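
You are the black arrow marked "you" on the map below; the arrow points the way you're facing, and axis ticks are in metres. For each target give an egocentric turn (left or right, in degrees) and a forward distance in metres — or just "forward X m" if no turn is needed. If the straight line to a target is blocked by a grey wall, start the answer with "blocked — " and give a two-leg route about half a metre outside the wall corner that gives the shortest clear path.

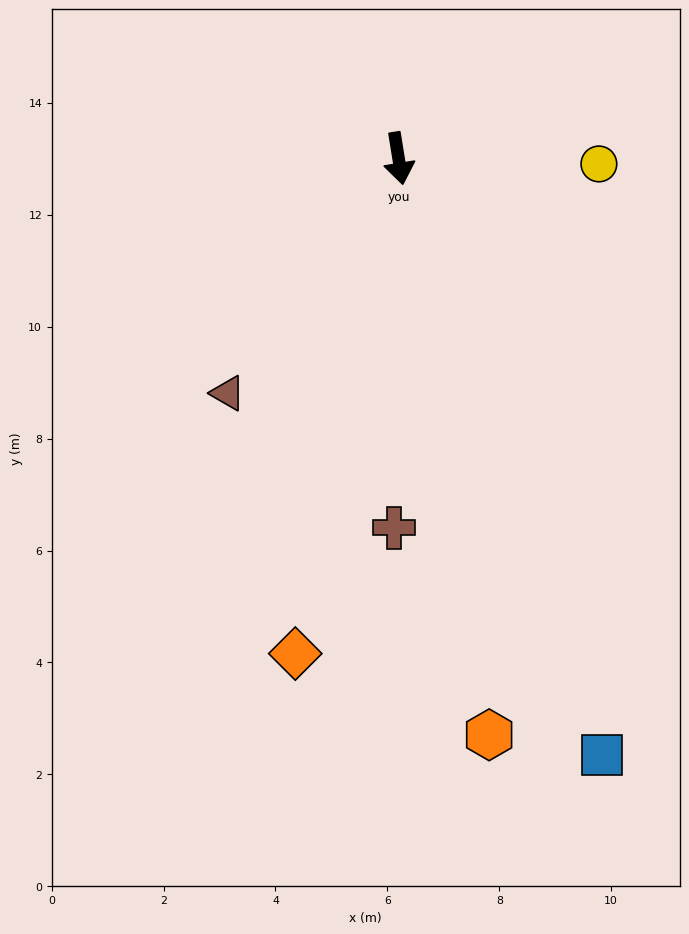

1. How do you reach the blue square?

turn left 10°, forward 11.3 m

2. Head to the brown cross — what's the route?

turn right 10°, forward 6.6 m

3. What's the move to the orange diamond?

turn right 21°, forward 9.0 m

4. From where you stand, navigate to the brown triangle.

turn right 45°, forward 5.2 m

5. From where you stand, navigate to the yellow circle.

turn left 79°, forward 3.6 m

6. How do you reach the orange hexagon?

forward 10.4 m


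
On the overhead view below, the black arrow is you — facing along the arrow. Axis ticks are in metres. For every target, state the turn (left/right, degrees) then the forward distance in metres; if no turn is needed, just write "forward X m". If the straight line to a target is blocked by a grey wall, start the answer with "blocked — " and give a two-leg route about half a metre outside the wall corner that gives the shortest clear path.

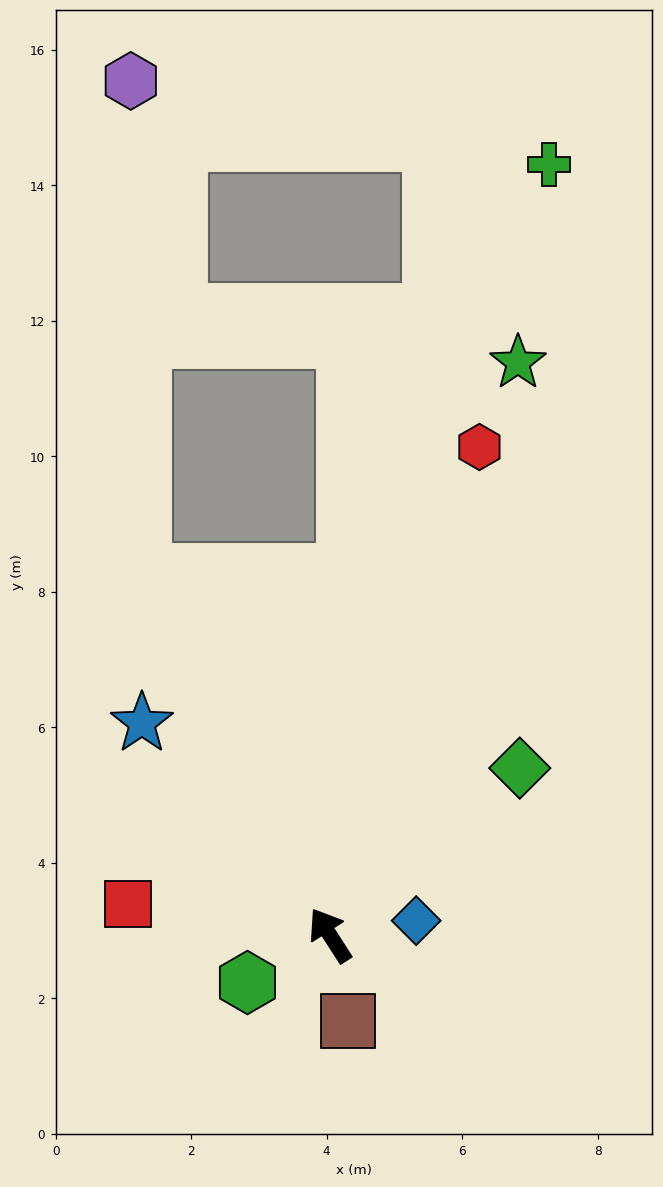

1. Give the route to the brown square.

turn left 159°, forward 1.3 m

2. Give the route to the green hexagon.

turn left 87°, forward 1.4 m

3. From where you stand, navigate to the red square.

turn left 49°, forward 3.0 m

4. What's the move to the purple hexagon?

blocked — turn right 5°, forward 6.0 m, then turn right 26°, forward 7.3 m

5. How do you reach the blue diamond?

turn right 113°, forward 1.3 m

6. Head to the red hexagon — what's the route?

turn right 50°, forward 7.5 m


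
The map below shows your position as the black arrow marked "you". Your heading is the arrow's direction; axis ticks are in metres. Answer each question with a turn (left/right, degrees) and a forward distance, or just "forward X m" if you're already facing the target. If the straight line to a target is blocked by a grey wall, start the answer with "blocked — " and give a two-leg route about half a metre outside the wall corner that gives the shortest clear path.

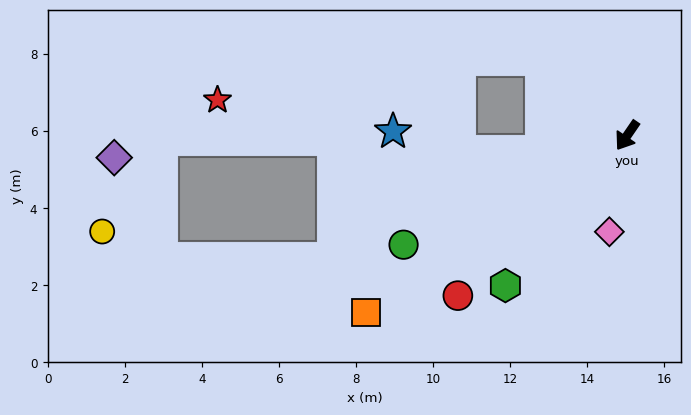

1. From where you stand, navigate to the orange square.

turn right 21°, forward 8.2 m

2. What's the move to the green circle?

turn right 30°, forward 6.5 m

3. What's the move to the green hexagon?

turn right 5°, forward 5.0 m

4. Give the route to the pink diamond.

turn left 24°, forward 2.5 m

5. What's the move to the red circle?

turn right 12°, forward 6.1 m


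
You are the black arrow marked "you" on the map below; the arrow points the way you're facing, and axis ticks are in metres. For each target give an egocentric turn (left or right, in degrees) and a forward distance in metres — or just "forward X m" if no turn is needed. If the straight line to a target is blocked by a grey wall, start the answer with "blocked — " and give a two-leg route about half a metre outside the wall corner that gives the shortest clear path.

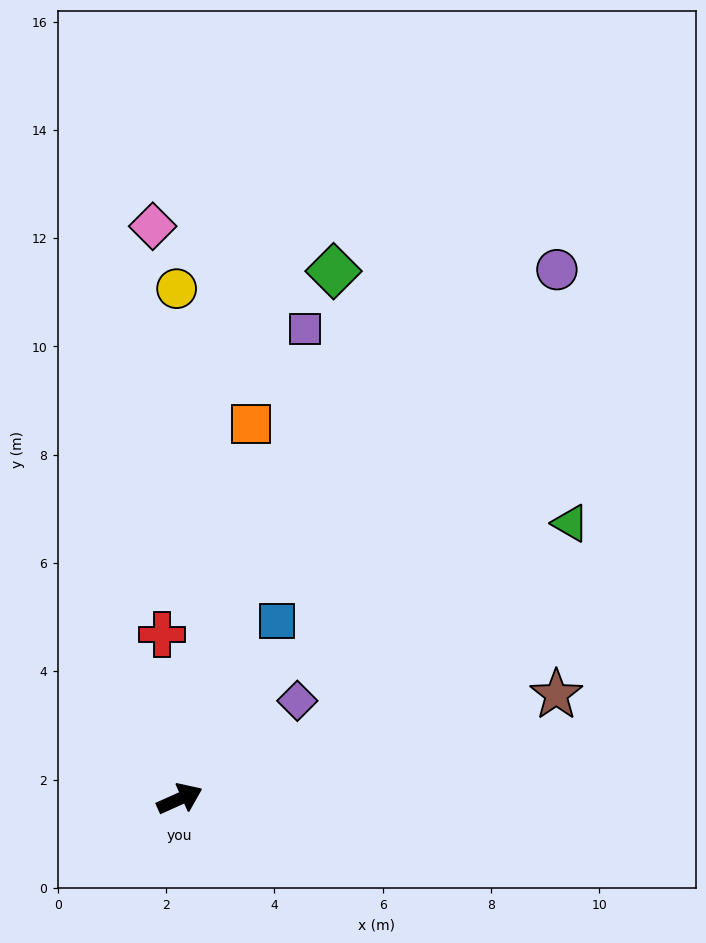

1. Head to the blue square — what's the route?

turn left 37°, forward 3.7 m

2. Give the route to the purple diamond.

turn left 16°, forward 2.8 m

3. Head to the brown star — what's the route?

turn right 9°, forward 7.2 m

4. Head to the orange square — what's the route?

turn left 55°, forward 7.1 m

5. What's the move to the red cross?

turn left 72°, forward 3.1 m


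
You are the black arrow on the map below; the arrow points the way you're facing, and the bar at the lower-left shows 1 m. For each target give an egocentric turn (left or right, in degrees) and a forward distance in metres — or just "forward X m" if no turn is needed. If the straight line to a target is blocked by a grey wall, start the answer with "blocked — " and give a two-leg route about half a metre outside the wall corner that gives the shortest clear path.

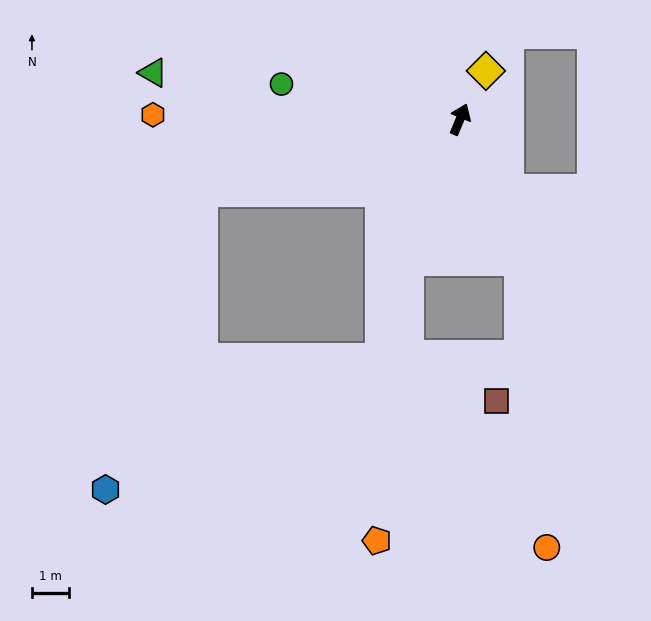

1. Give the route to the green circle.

turn left 101°, forward 4.9 m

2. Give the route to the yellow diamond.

turn right 6°, forward 1.5 m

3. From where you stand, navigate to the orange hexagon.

turn left 112°, forward 8.2 m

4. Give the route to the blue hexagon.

blocked — turn left 128°, forward 7.2 m, then turn left 57°, forward 8.4 m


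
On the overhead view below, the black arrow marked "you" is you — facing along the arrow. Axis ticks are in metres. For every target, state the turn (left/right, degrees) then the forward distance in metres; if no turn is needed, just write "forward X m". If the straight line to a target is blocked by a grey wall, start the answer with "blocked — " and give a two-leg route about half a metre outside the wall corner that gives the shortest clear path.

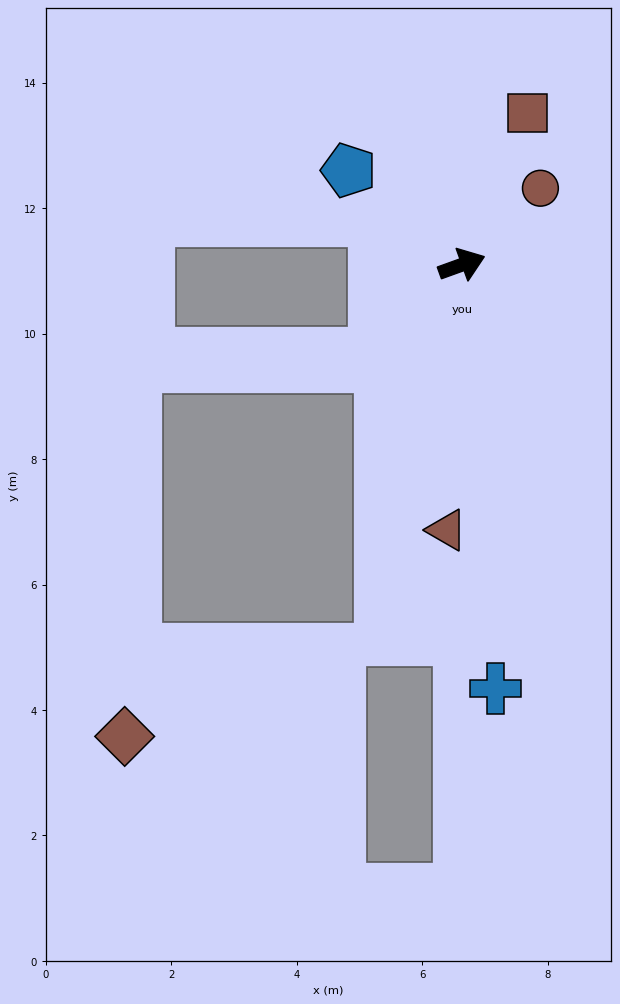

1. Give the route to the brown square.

turn left 47°, forward 2.6 m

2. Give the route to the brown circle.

turn left 24°, forward 1.7 m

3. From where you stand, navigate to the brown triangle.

turn right 113°, forward 4.2 m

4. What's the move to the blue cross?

turn right 105°, forward 6.8 m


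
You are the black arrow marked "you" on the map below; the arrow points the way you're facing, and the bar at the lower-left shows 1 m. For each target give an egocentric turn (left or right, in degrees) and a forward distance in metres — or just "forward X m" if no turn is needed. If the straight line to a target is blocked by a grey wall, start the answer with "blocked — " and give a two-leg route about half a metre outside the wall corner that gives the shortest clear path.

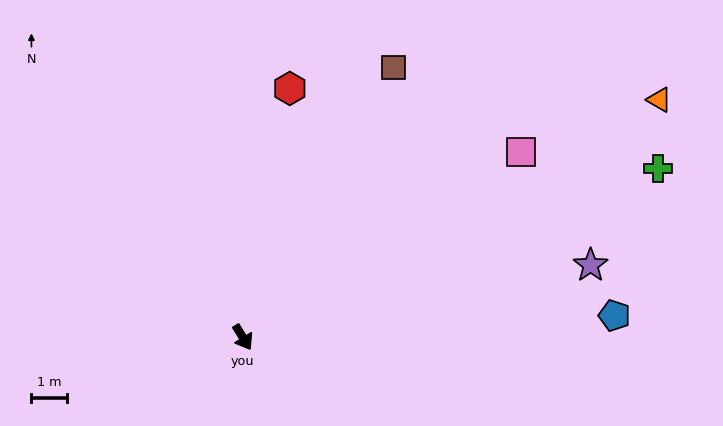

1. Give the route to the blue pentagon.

turn left 62°, forward 10.5 m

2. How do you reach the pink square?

turn left 92°, forward 9.4 m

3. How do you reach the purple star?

turn left 70°, forward 10.0 m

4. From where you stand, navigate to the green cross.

turn left 81°, forward 12.6 m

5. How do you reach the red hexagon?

turn left 138°, forward 7.1 m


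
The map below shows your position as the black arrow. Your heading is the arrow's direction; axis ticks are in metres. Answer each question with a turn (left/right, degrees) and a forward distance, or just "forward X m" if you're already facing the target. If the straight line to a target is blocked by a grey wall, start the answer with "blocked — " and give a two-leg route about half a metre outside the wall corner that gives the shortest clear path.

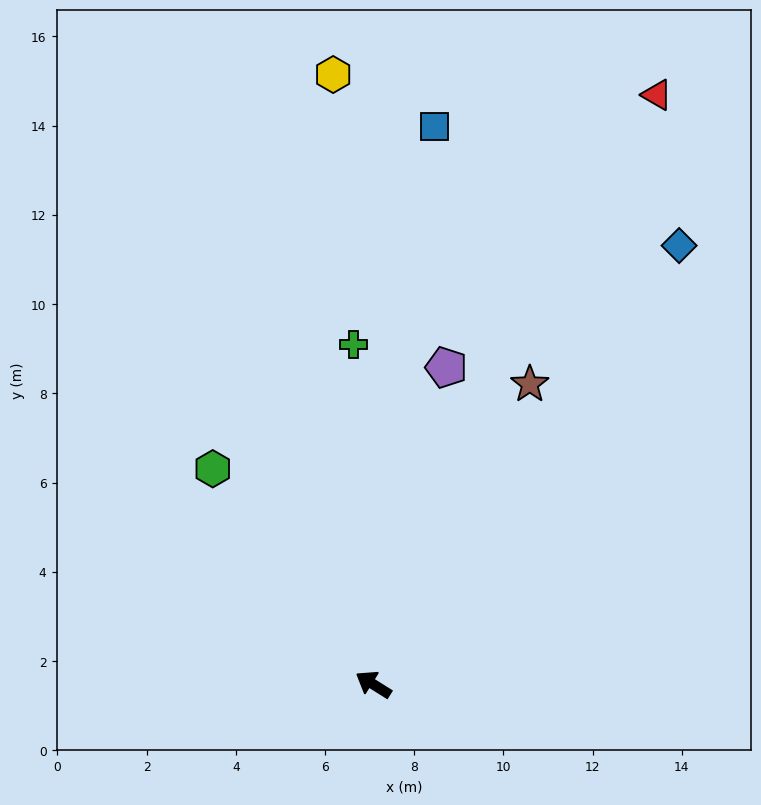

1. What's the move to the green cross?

turn right 55°, forward 7.6 m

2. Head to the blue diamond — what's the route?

turn right 93°, forward 12.0 m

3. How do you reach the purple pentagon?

turn right 71°, forward 7.3 m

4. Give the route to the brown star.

turn right 85°, forward 7.6 m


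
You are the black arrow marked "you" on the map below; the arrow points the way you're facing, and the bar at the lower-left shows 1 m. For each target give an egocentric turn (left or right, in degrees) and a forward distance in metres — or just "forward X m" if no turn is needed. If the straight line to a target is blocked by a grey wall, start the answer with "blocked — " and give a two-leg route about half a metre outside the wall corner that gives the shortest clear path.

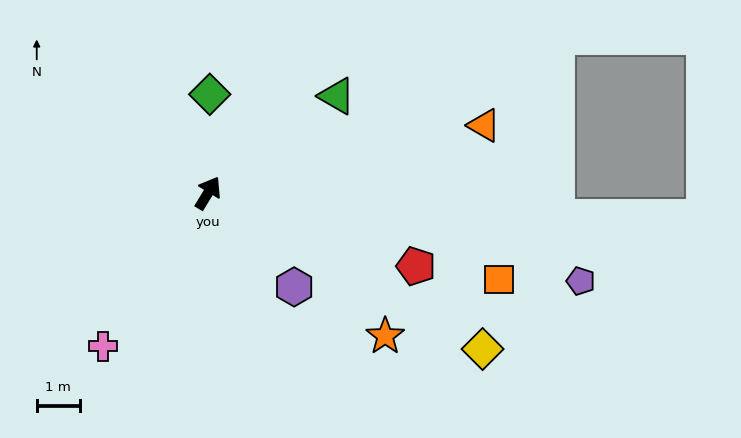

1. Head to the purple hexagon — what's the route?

turn right 106°, forward 2.9 m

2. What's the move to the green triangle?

turn right 22°, forward 3.7 m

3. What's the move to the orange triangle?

turn right 45°, forward 6.6 m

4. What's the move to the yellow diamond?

turn right 88°, forward 7.3 m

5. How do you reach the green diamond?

turn left 30°, forward 2.3 m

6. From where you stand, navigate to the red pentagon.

turn right 78°, forward 5.1 m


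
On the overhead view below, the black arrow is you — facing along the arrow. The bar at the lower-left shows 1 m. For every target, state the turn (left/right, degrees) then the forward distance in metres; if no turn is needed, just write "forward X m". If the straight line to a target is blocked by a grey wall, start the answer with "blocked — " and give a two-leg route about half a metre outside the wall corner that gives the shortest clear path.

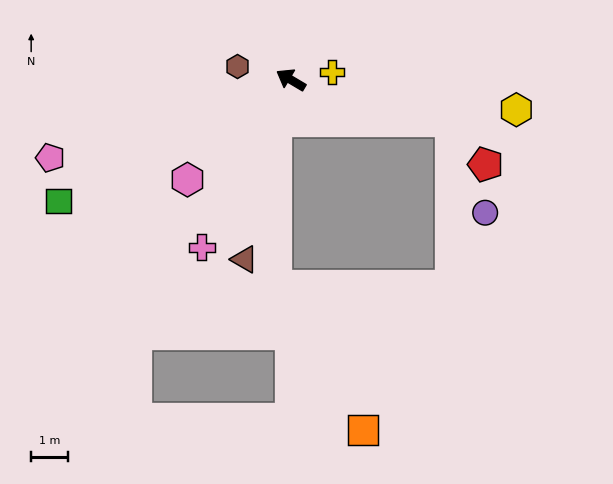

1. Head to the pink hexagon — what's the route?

turn left 75°, forward 3.9 m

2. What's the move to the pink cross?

turn left 93°, forward 5.1 m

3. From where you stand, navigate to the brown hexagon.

turn left 17°, forward 1.5 m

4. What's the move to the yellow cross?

turn right 139°, forward 1.1 m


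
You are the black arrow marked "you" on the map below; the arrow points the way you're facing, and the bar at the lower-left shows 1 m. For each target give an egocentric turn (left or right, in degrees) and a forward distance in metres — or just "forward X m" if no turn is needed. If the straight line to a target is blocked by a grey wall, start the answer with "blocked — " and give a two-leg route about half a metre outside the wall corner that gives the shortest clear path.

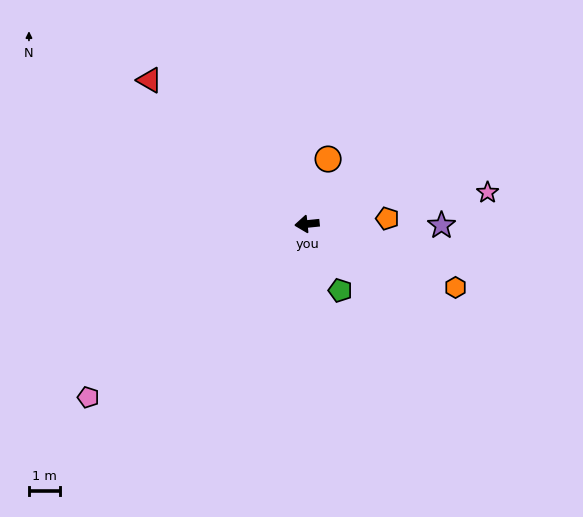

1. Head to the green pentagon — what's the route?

turn left 111°, forward 2.4 m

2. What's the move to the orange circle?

turn right 114°, forward 2.2 m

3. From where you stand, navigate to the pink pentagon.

turn left 33°, forward 9.0 m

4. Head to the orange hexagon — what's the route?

turn left 151°, forward 5.2 m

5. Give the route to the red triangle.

turn right 48°, forward 6.9 m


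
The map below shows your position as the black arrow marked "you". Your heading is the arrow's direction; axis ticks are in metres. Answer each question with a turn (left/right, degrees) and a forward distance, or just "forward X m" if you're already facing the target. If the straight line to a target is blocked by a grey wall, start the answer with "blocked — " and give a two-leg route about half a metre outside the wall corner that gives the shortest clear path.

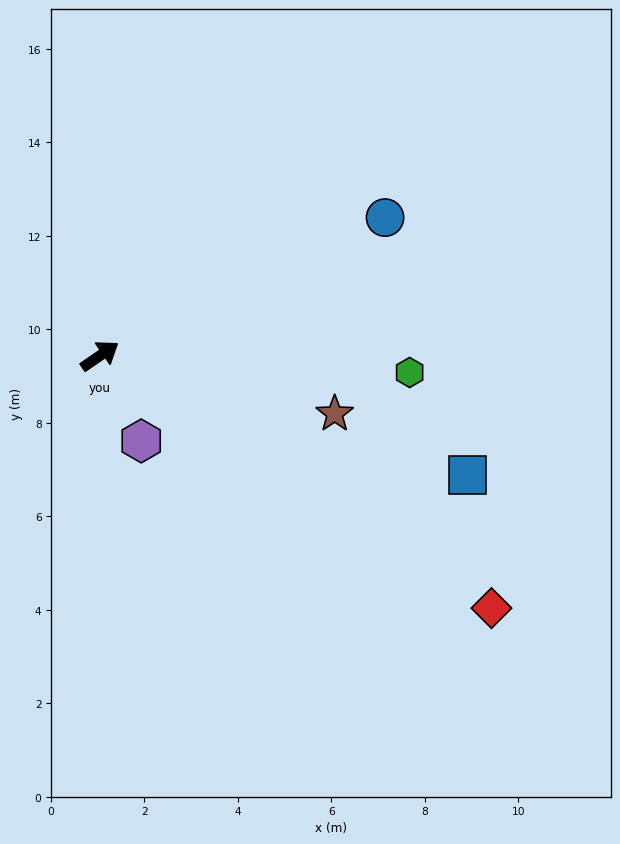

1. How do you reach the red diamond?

turn right 67°, forward 10.0 m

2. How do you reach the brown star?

turn right 48°, forward 5.2 m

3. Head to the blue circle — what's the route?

turn right 9°, forward 6.8 m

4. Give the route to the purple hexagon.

turn right 99°, forward 2.0 m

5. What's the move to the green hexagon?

turn right 38°, forward 6.6 m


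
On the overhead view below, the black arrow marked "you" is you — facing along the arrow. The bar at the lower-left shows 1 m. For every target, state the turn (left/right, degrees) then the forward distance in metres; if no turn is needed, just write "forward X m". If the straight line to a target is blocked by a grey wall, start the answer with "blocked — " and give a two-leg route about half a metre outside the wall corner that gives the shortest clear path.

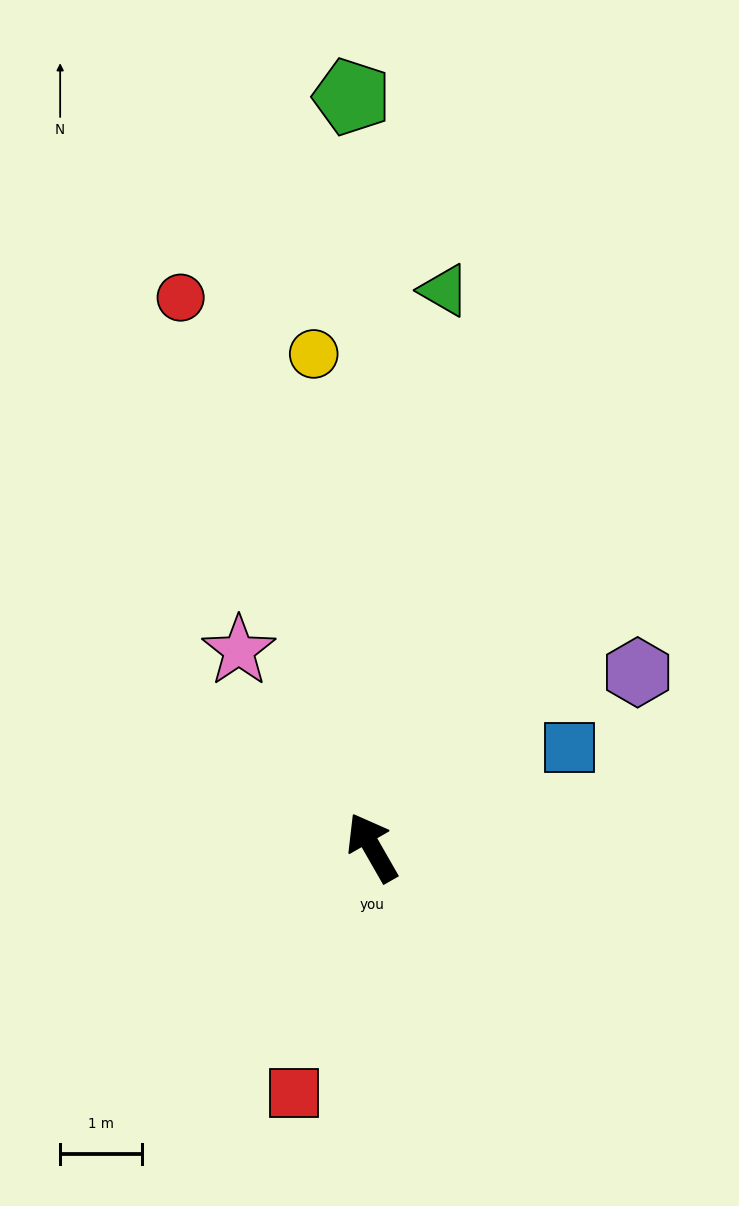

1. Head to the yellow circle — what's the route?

turn right 23°, forward 6.0 m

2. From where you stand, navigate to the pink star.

turn left 4°, forward 2.9 m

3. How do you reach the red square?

turn left 133°, forward 3.1 m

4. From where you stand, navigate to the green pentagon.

turn right 28°, forward 9.1 m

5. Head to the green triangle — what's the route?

turn right 37°, forward 6.8 m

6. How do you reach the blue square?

turn right 93°, forward 2.7 m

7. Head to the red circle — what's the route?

turn right 11°, forward 7.1 m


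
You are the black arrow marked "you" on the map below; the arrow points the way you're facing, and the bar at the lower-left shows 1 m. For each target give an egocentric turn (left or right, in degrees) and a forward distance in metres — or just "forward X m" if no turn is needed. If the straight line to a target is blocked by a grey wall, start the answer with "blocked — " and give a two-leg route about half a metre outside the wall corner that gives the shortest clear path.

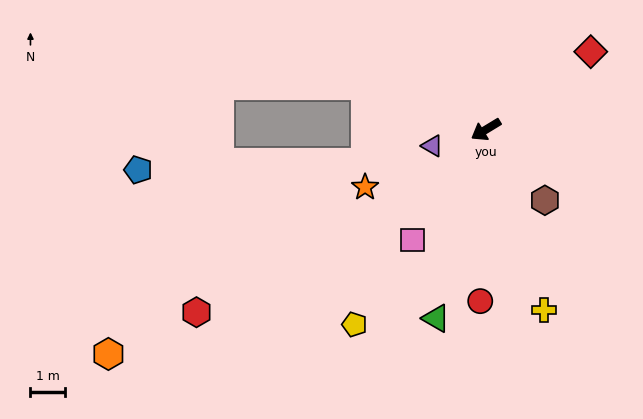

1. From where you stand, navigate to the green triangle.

turn left 44°, forward 5.7 m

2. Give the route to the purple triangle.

turn right 14°, forward 1.6 m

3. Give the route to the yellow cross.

turn left 77°, forward 5.5 m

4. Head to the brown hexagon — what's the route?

turn left 99°, forward 2.7 m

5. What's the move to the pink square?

turn left 25°, forward 3.9 m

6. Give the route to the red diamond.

turn right 175°, forward 3.8 m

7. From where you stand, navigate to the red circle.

turn left 57°, forward 5.0 m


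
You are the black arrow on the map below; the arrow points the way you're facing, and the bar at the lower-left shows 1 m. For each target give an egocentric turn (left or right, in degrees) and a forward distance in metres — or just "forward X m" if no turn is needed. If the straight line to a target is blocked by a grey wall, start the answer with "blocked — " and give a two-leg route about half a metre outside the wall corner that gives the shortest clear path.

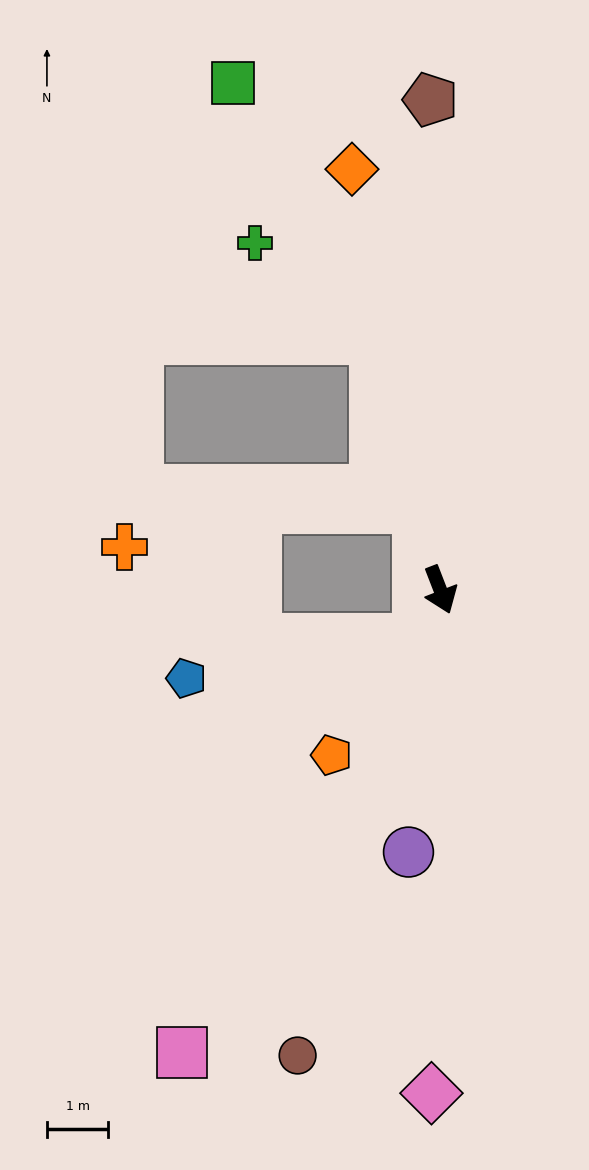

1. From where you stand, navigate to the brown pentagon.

turn left 160°, forward 8.0 m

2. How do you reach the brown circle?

turn right 38°, forward 7.9 m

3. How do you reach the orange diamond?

turn left 171°, forward 7.0 m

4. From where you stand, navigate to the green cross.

blocked — turn left 173°, forward 4.2 m, then turn left 38°, forward 2.5 m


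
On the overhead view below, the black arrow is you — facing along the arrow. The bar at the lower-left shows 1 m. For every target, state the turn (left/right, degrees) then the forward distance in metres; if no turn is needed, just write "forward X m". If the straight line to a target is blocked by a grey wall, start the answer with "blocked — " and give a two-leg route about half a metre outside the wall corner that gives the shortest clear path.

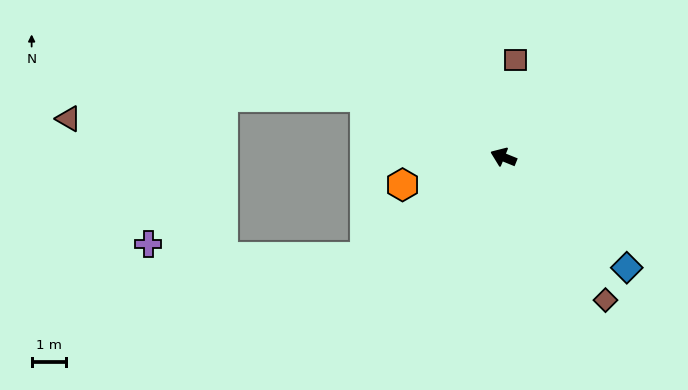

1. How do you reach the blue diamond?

turn left 160°, forward 4.8 m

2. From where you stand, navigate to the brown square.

turn right 75°, forward 2.8 m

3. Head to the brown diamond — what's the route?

turn left 148°, forward 5.1 m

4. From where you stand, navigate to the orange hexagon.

turn left 37°, forward 3.0 m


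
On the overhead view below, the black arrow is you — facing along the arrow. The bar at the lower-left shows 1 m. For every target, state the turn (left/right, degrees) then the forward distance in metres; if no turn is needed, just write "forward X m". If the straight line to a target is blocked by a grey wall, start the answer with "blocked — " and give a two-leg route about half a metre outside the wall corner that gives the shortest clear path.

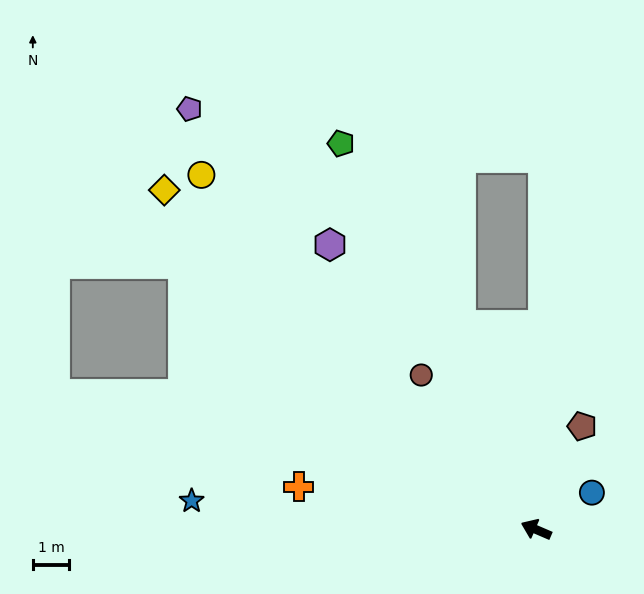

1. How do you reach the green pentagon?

turn right 40°, forward 11.9 m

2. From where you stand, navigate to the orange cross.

turn left 13°, forward 6.7 m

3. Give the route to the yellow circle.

turn right 23°, forward 13.5 m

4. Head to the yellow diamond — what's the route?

turn right 19°, forward 13.9 m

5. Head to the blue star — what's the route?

turn left 19°, forward 9.5 m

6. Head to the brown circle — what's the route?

turn right 30°, forward 5.3 m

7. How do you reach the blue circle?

turn right 123°, forward 1.8 m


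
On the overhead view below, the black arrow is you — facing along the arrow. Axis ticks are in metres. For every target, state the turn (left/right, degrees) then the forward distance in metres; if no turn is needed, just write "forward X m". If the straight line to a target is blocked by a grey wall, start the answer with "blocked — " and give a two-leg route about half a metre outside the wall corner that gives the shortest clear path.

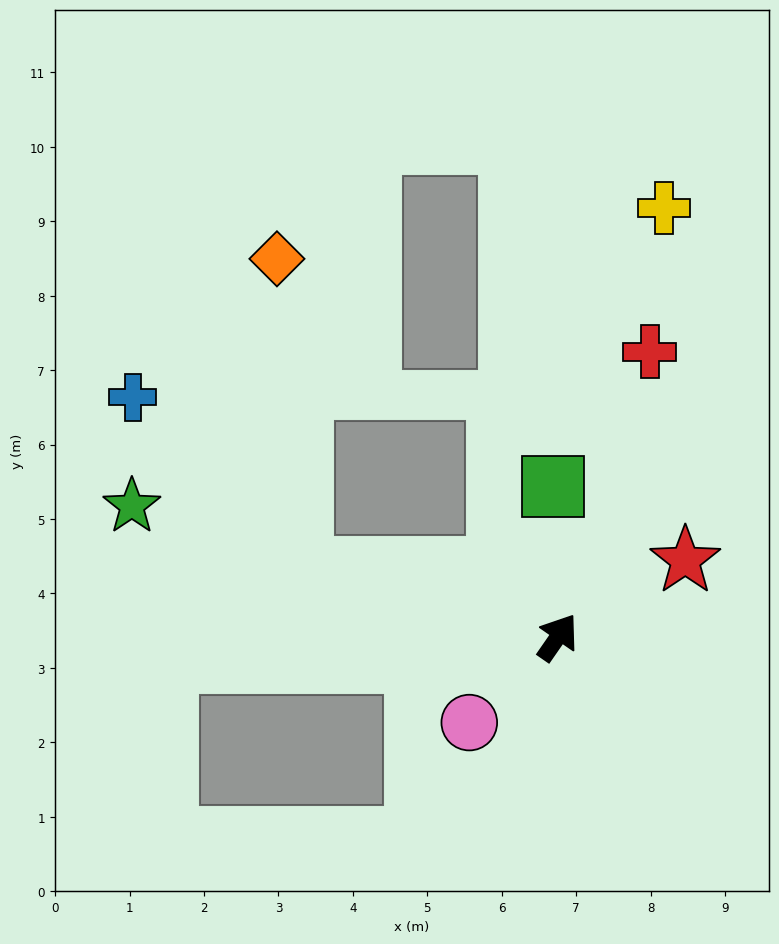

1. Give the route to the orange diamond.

blocked — turn left 110°, forward 3.6 m, then turn right 71°, forward 4.2 m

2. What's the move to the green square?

turn left 37°, forward 2.0 m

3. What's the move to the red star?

turn right 24°, forward 2.0 m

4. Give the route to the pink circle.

turn left 169°, forward 1.7 m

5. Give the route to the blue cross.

blocked — turn left 110°, forward 3.6 m, then turn right 31°, forward 3.2 m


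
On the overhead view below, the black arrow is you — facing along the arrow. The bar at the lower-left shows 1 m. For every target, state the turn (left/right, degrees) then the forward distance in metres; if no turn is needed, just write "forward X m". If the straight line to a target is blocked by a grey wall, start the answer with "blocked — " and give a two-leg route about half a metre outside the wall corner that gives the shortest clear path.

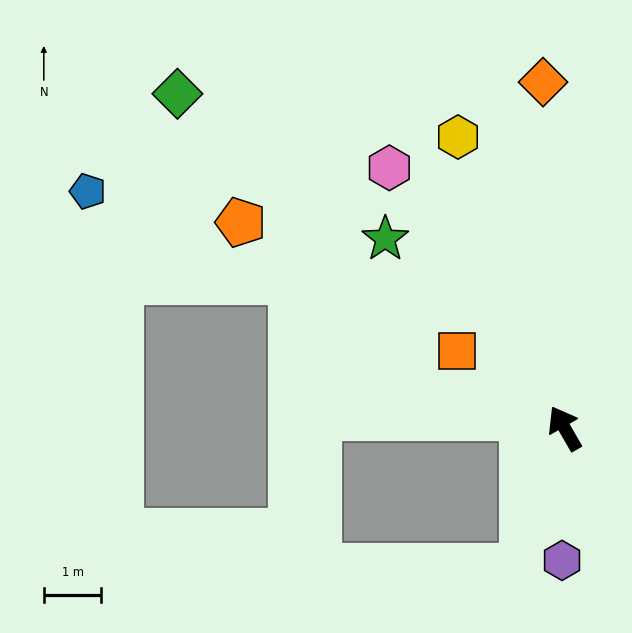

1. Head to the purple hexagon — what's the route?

turn left 149°, forward 2.3 m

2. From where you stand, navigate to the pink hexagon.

turn left 4°, forward 5.4 m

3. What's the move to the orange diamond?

turn right 26°, forward 6.0 m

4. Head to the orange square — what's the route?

turn left 24°, forward 2.3 m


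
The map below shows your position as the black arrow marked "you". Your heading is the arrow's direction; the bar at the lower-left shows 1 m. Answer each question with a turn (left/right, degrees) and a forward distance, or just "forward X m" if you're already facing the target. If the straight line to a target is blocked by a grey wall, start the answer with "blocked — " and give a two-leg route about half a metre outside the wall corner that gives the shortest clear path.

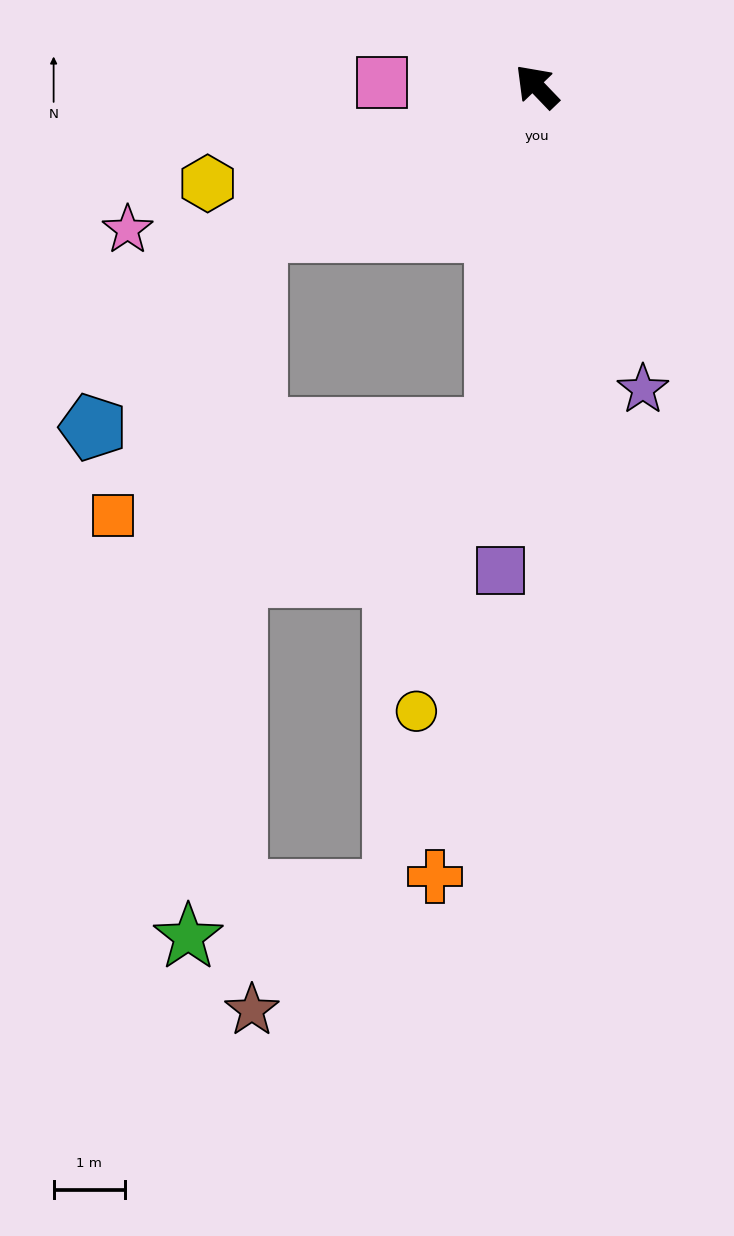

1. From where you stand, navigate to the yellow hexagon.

turn left 63°, forward 4.8 m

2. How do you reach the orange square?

blocked — turn left 74°, forward 4.4 m, then turn left 35°, forward 4.4 m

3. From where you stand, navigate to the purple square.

turn left 132°, forward 6.8 m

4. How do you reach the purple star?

turn left 156°, forward 4.5 m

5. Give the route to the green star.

blocked — turn left 74°, forward 4.4 m, then turn left 57°, forward 9.9 m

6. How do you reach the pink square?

turn left 45°, forward 2.2 m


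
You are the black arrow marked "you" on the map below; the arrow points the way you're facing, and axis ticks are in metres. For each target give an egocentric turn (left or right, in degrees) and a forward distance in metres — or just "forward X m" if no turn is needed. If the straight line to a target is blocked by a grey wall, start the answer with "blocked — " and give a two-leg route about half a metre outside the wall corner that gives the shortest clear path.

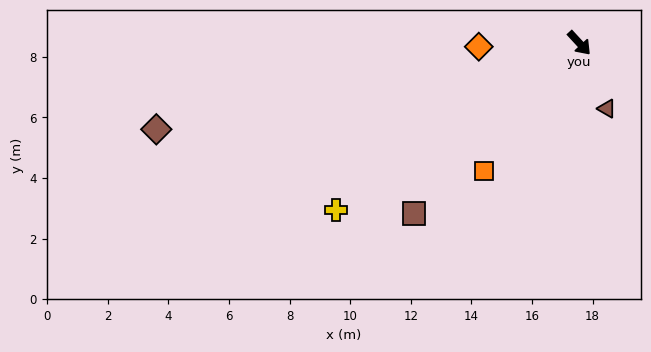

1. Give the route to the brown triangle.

turn right 20°, forward 2.3 m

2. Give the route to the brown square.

turn right 87°, forward 7.8 m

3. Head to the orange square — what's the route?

turn right 79°, forward 5.3 m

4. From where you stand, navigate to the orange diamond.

turn right 131°, forward 3.3 m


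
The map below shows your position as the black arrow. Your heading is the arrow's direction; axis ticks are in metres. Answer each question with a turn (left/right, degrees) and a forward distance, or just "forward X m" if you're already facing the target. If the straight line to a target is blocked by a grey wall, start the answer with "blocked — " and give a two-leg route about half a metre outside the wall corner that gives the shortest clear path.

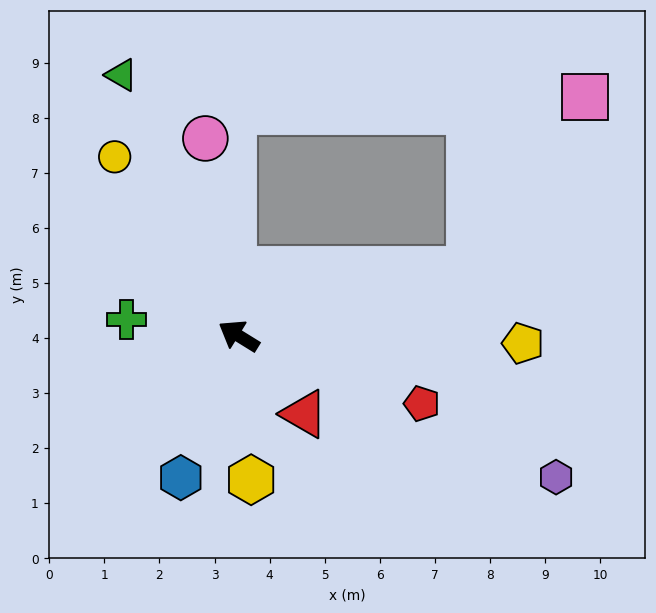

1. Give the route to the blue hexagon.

turn left 100°, forward 2.8 m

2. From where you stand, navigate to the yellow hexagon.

turn left 127°, forward 2.6 m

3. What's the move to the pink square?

blocked — turn right 132°, forward 4.4 m, then turn left 40°, forward 3.8 m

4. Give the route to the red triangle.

turn left 162°, forward 1.8 m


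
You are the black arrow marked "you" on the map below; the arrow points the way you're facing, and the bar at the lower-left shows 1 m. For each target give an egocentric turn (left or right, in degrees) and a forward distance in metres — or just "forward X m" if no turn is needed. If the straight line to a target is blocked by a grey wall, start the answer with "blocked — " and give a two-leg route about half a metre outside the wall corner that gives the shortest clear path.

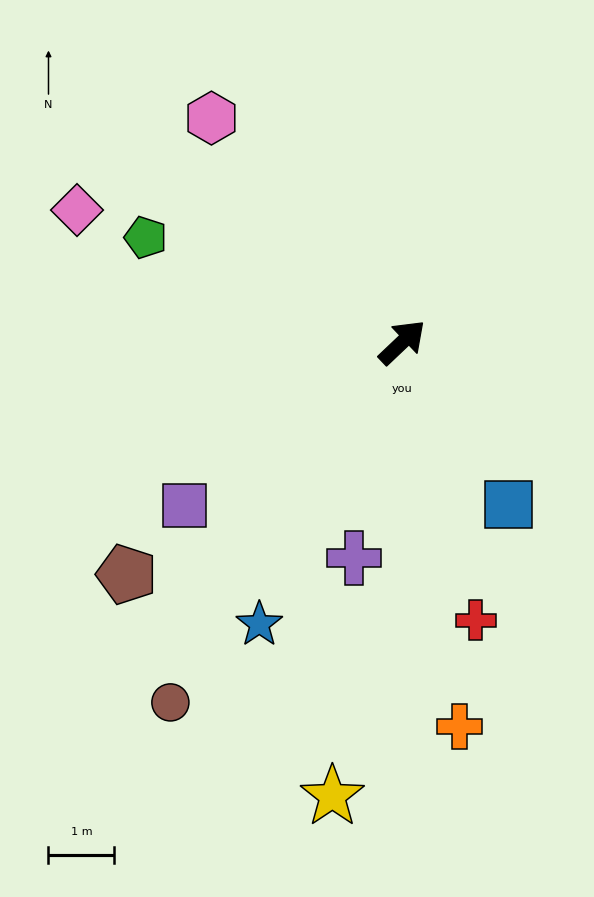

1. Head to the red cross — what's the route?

turn right 119°, forward 4.4 m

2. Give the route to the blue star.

turn right 160°, forward 4.8 m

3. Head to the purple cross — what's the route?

turn right 146°, forward 3.4 m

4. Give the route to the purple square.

turn left 173°, forward 4.1 m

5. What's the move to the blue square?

turn right 100°, forward 2.9 m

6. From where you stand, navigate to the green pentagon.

turn left 114°, forward 4.2 m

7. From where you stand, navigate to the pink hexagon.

turn left 87°, forward 4.5 m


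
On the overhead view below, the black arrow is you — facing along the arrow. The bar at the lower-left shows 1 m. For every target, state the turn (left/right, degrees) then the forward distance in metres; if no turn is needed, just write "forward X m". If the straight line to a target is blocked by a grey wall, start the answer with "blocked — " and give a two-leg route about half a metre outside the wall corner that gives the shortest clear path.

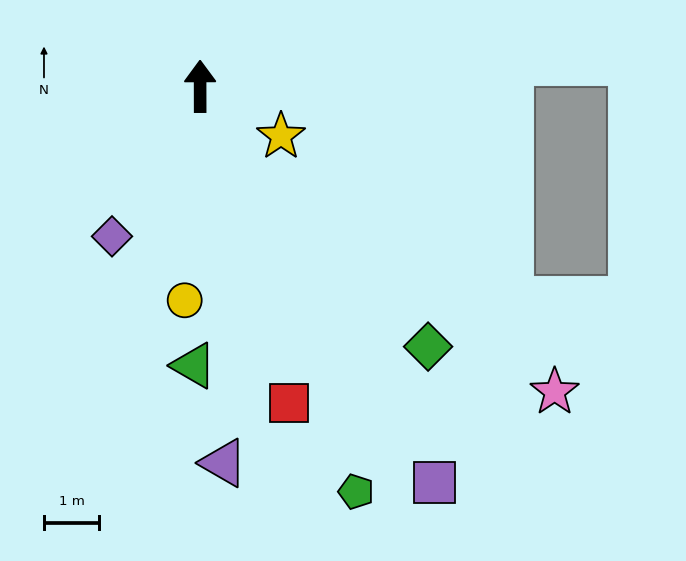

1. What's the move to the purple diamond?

turn left 149°, forward 3.1 m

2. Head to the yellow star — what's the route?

turn right 122°, forward 1.7 m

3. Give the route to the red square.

turn right 164°, forward 5.9 m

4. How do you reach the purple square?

turn right 149°, forward 8.3 m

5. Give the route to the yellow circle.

turn left 176°, forward 3.9 m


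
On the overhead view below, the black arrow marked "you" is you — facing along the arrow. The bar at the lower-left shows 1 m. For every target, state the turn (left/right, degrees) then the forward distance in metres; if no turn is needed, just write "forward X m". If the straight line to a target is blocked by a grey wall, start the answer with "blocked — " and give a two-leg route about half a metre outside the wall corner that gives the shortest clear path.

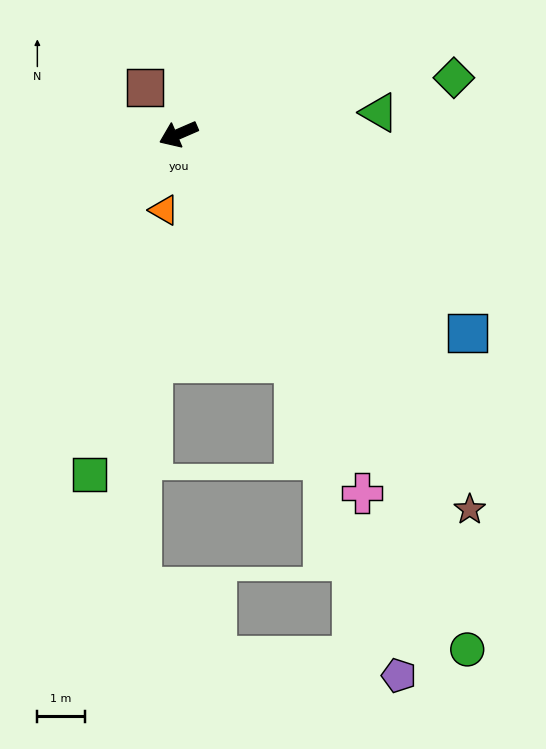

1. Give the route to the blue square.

turn left 122°, forward 7.4 m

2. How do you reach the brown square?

turn right 77°, forward 1.2 m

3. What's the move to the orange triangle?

turn left 56°, forward 1.6 m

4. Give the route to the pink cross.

turn left 94°, forward 8.5 m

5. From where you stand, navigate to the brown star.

turn left 104°, forward 10.0 m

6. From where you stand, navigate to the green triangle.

turn left 163°, forward 4.3 m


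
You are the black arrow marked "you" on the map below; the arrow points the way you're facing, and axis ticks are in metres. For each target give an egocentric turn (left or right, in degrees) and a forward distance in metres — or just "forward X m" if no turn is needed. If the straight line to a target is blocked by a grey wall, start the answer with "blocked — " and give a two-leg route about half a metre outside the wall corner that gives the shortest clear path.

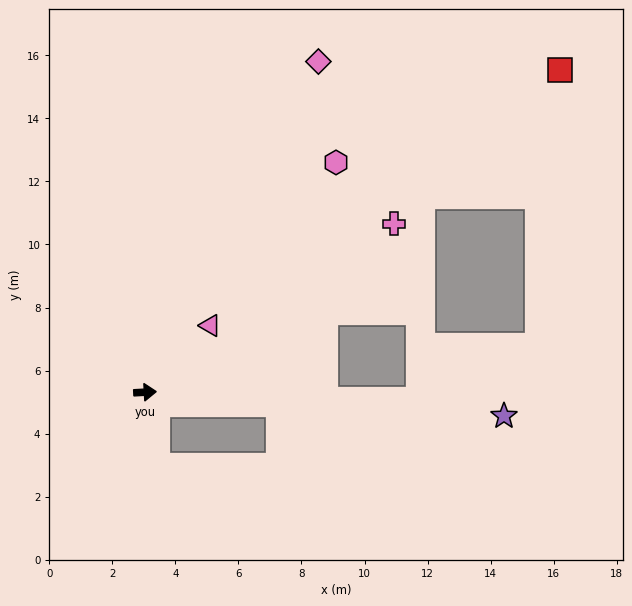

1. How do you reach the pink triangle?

turn left 43°, forward 3.0 m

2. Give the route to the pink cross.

turn left 31°, forward 9.5 m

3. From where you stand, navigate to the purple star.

turn right 7°, forward 11.4 m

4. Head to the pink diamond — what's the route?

turn left 59°, forward 11.8 m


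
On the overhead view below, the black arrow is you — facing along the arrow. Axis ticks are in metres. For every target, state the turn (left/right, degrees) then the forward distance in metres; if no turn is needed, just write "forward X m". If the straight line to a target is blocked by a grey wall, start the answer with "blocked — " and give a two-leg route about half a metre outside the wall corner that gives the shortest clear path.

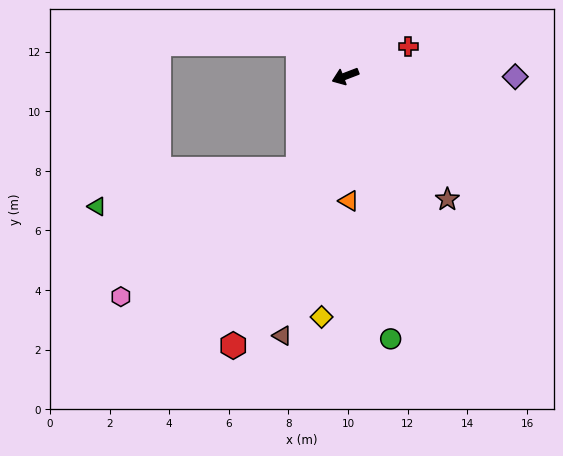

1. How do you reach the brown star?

turn left 109°, forward 5.4 m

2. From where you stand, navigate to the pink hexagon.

blocked — turn left 42°, forward 3.5 m, then turn right 27°, forward 7.3 m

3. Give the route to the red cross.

turn right 176°, forward 2.3 m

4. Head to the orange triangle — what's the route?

turn left 71°, forward 4.2 m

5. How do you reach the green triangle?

blocked — turn left 42°, forward 3.5 m, then turn right 52°, forward 6.9 m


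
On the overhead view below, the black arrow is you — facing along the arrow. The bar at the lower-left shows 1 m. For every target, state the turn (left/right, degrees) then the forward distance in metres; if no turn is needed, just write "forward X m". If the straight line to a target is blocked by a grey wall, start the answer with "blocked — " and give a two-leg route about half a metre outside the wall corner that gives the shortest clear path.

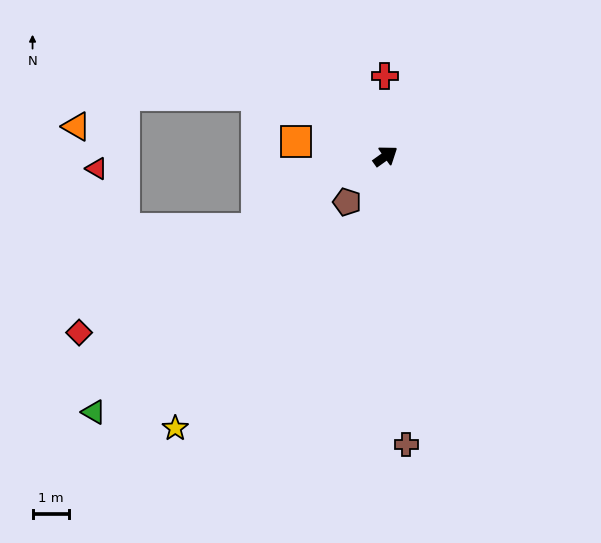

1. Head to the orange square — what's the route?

turn left 135°, forward 2.5 m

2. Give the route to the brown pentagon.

turn right 165°, forward 1.6 m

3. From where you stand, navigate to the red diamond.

turn left 174°, forward 9.7 m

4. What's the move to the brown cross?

turn right 121°, forward 7.9 m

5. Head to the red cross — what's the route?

turn left 55°, forward 2.2 m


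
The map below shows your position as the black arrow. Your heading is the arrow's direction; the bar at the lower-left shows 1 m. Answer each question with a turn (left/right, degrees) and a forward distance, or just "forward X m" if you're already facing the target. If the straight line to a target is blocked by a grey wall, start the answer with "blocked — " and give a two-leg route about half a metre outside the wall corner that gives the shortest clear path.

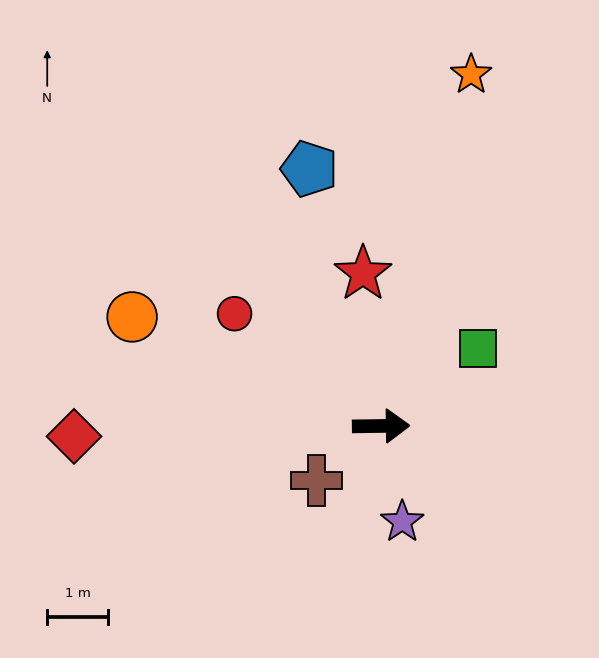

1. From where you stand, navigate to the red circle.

turn left 142°, forward 3.0 m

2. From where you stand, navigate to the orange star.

turn left 75°, forward 6.0 m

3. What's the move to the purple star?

turn right 78°, forward 1.6 m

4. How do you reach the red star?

turn left 96°, forward 2.5 m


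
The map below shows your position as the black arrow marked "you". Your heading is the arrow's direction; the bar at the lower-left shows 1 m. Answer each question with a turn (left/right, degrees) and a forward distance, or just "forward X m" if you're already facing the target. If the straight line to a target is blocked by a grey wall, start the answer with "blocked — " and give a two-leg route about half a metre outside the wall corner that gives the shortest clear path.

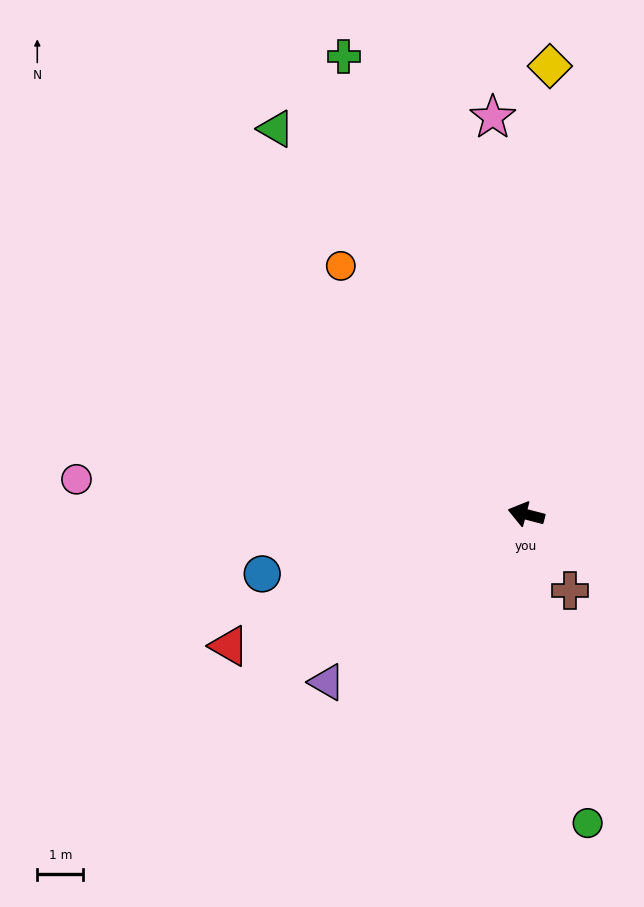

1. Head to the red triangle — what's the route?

turn left 38°, forward 7.1 m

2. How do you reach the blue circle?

turn left 27°, forward 5.9 m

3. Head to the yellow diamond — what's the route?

turn right 78°, forward 9.8 m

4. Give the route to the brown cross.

turn left 135°, forward 1.9 m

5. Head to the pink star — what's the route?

turn right 71°, forward 8.7 m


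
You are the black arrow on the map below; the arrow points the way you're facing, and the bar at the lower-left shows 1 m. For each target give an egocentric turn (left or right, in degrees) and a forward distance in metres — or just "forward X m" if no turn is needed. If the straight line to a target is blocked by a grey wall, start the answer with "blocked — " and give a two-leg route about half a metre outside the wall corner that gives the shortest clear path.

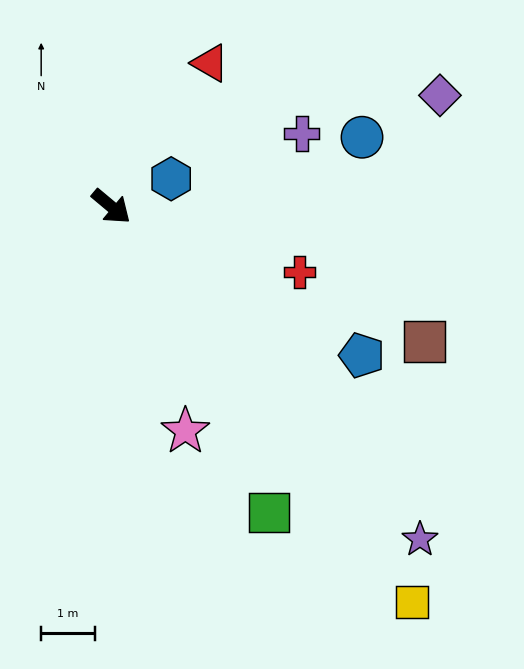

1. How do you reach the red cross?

turn left 21°, forward 3.7 m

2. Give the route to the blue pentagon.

turn left 9°, forward 5.4 m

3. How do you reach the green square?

turn right 23°, forward 6.4 m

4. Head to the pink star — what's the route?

turn right 32°, forward 4.4 m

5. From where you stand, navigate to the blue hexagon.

turn left 65°, forward 1.2 m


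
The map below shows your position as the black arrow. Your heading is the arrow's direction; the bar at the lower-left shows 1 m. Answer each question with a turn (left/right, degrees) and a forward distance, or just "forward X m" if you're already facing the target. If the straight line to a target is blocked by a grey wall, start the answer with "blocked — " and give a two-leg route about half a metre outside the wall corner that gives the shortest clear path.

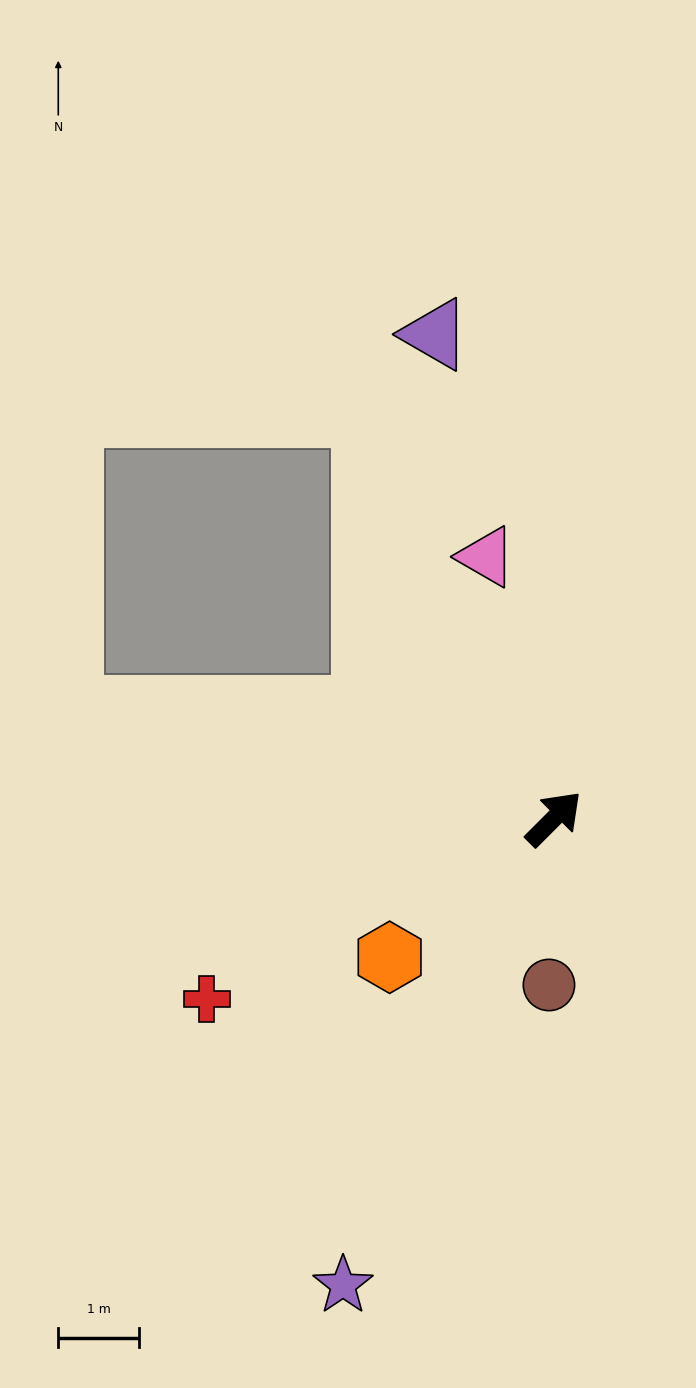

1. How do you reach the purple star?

turn right 159°, forward 6.4 m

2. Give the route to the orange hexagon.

turn left 175°, forward 2.7 m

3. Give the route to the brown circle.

turn right 137°, forward 2.1 m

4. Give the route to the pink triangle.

turn left 59°, forward 3.4 m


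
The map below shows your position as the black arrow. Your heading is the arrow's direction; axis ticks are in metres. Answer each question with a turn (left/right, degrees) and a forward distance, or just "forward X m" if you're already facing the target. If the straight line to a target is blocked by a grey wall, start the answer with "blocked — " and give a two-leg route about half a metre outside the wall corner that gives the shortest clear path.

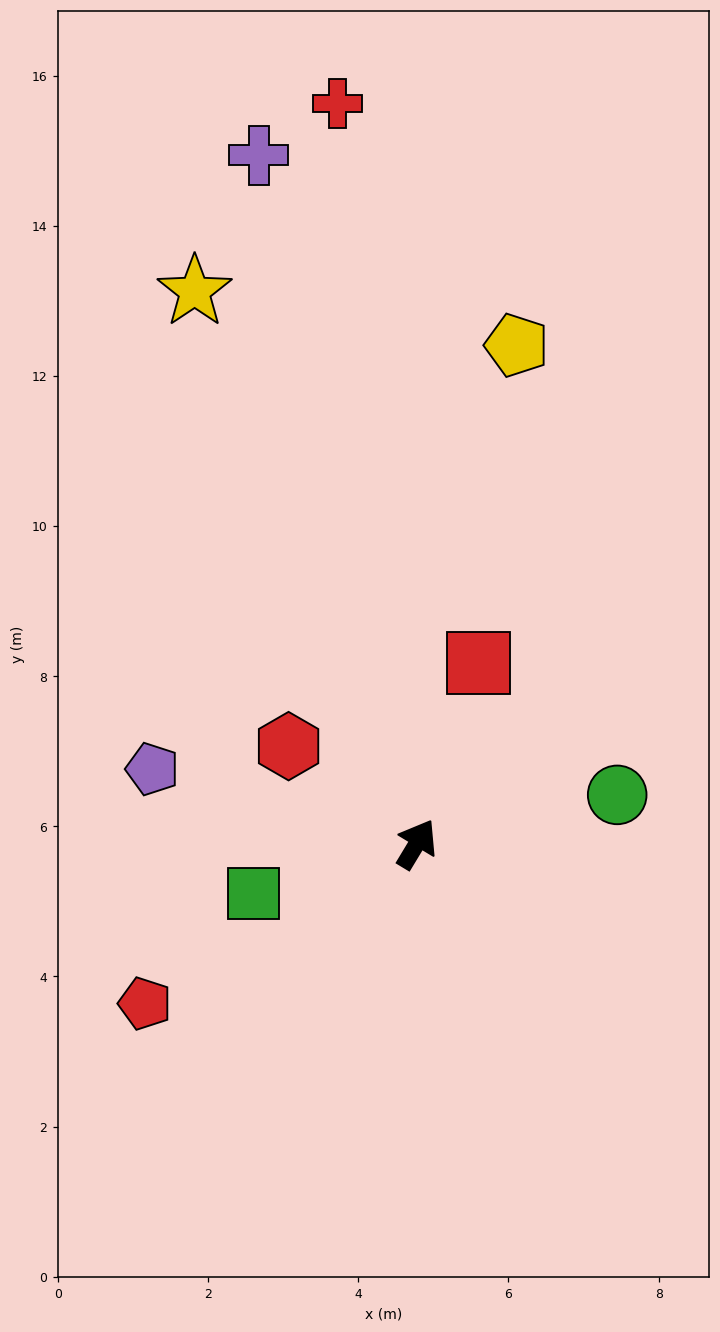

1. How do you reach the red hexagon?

turn left 84°, forward 2.1 m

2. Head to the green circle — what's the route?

turn right 45°, forward 2.7 m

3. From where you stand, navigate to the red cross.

turn left 37°, forward 9.9 m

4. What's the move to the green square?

turn left 138°, forward 2.3 m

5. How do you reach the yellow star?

turn left 53°, forward 7.9 m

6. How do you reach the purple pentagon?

turn left 105°, forward 3.7 m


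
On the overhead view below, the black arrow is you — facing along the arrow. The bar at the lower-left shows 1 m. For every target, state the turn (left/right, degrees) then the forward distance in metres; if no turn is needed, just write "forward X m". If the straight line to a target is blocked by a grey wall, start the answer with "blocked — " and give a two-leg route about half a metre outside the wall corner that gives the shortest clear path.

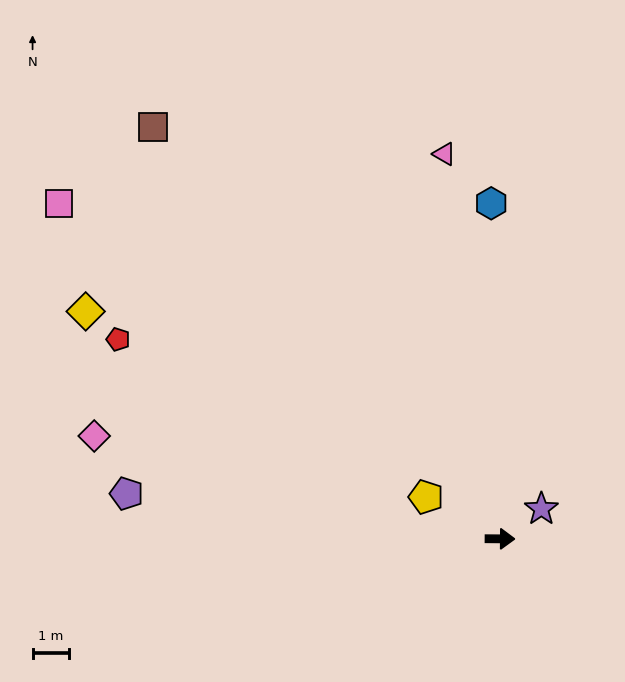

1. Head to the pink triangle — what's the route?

turn left 99°, forward 10.6 m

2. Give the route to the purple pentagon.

turn left 174°, forward 10.2 m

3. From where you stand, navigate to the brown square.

turn left 131°, forward 14.7 m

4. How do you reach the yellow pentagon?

turn left 151°, forward 2.3 m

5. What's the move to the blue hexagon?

turn left 92°, forward 9.1 m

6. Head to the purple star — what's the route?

turn left 36°, forward 1.4 m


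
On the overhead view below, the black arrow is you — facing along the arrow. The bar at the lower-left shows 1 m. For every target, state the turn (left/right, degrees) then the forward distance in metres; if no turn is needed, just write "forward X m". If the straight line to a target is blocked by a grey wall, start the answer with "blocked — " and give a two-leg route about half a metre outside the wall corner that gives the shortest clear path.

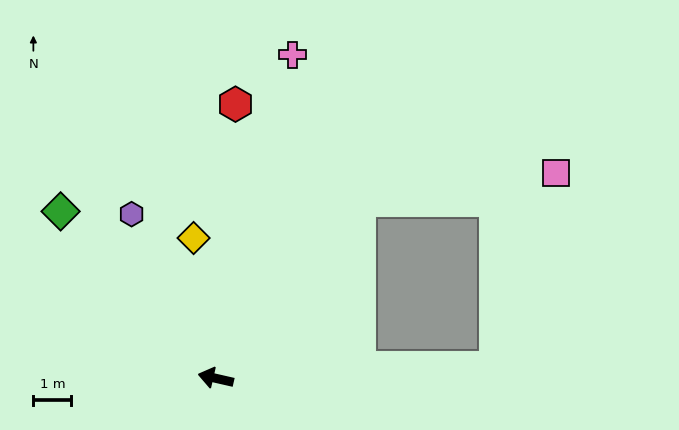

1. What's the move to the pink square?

blocked — turn right 116°, forward 6.0 m, then turn right 43°, forward 5.2 m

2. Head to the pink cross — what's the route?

turn right 90°, forward 8.8 m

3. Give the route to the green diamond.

turn right 34°, forward 6.0 m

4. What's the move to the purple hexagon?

turn right 50°, forward 4.9 m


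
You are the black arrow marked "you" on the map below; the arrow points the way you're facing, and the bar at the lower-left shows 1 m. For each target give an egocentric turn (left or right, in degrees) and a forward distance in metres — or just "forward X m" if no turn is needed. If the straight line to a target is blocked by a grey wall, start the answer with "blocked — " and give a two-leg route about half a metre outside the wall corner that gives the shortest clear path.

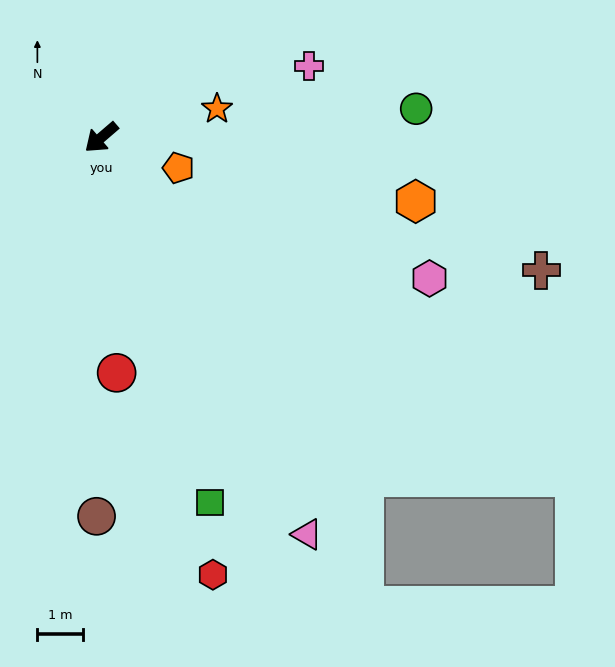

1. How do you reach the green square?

turn left 66°, forward 8.4 m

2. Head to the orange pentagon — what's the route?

turn left 118°, forward 1.8 m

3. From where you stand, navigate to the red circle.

turn left 53°, forward 5.2 m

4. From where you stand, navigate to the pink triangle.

turn left 77°, forward 9.9 m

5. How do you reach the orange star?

turn left 153°, forward 2.6 m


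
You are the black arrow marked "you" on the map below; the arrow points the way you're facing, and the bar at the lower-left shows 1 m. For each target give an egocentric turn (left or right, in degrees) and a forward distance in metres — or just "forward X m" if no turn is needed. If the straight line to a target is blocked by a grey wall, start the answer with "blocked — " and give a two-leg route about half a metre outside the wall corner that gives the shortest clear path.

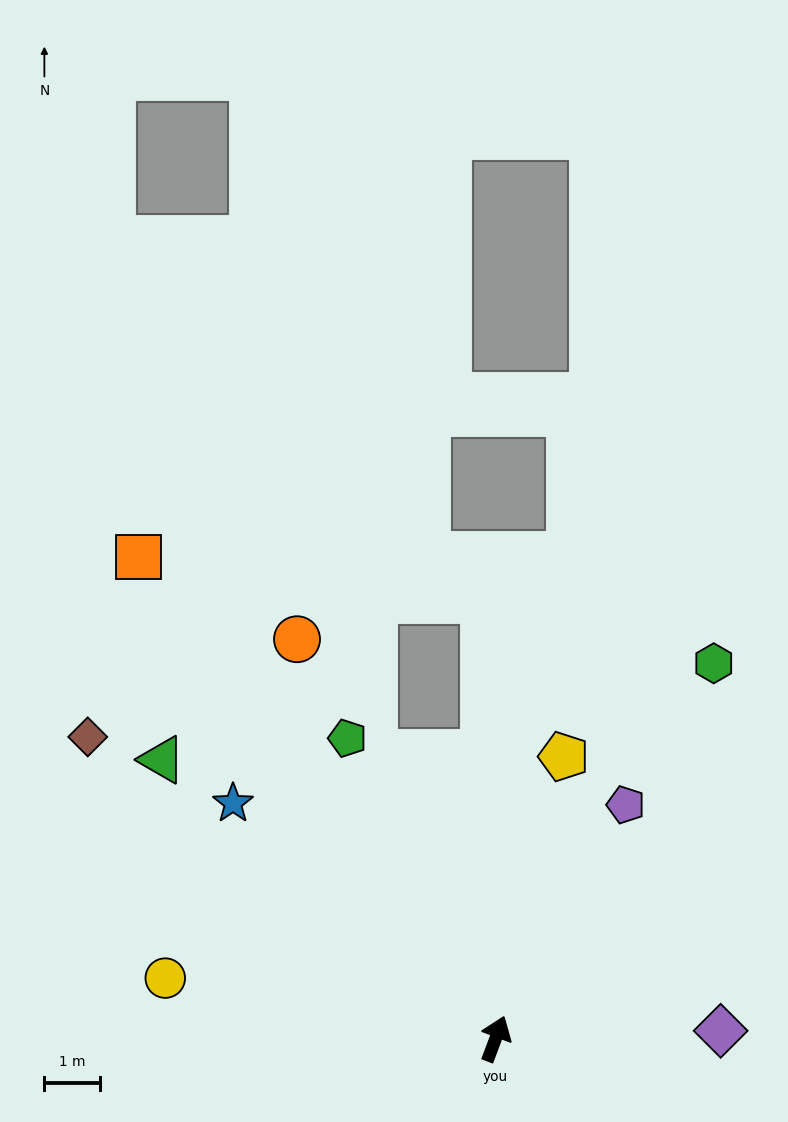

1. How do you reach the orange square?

turn left 57°, forward 10.8 m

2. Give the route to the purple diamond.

turn right 67°, forward 4.0 m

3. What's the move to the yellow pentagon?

turn left 7°, forward 5.2 m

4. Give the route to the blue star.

turn left 69°, forward 6.3 m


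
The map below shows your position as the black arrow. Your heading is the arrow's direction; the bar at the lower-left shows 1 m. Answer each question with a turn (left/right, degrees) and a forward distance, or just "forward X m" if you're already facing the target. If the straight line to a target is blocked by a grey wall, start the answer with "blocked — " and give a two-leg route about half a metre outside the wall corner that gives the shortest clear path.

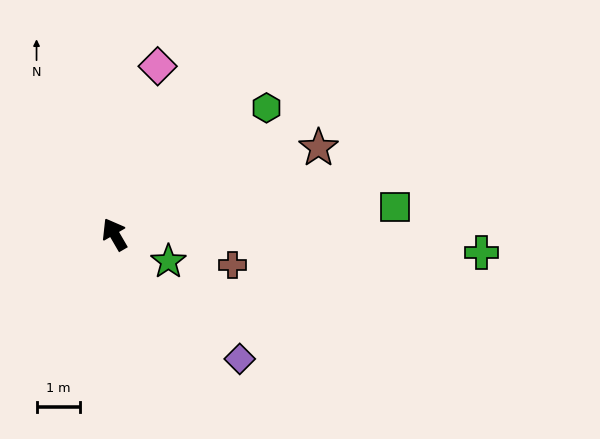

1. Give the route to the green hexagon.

turn right 80°, forward 4.5 m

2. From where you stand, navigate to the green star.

turn right 147°, forward 1.4 m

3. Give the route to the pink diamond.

turn right 45°, forward 4.0 m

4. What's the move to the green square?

turn right 115°, forward 6.4 m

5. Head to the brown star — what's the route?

turn right 97°, forward 5.0 m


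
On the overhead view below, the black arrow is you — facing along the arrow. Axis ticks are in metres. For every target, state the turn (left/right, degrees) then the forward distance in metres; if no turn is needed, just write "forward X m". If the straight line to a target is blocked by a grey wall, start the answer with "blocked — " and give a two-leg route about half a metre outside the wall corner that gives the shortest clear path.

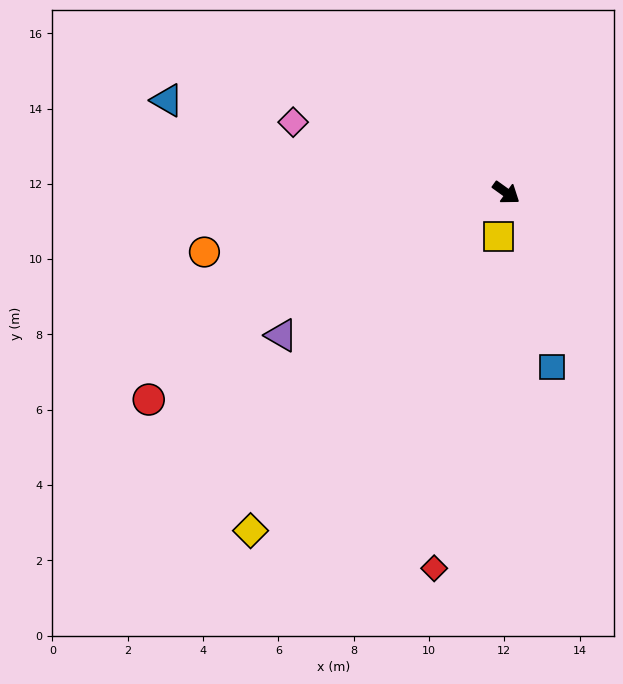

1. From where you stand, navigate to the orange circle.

turn right 133°, forward 8.2 m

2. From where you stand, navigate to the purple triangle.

turn right 112°, forward 7.1 m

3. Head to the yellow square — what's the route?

turn right 64°, forward 1.2 m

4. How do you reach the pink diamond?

turn right 163°, forward 6.0 m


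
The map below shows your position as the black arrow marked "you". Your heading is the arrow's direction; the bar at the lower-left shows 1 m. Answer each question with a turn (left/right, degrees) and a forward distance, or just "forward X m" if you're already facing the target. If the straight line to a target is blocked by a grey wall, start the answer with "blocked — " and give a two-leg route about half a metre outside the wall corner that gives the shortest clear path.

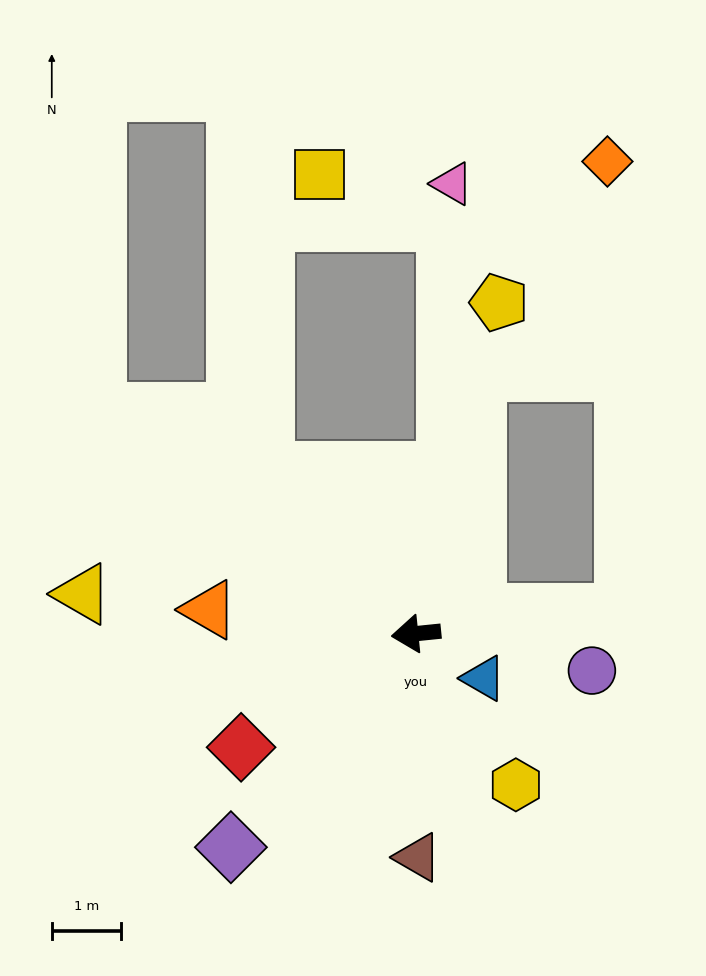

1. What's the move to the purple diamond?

turn left 43°, forward 4.1 m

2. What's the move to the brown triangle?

turn left 85°, forward 3.2 m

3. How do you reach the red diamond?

turn left 27°, forward 3.0 m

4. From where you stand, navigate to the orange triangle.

turn right 12°, forward 3.0 m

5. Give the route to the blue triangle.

turn left 141°, forward 1.2 m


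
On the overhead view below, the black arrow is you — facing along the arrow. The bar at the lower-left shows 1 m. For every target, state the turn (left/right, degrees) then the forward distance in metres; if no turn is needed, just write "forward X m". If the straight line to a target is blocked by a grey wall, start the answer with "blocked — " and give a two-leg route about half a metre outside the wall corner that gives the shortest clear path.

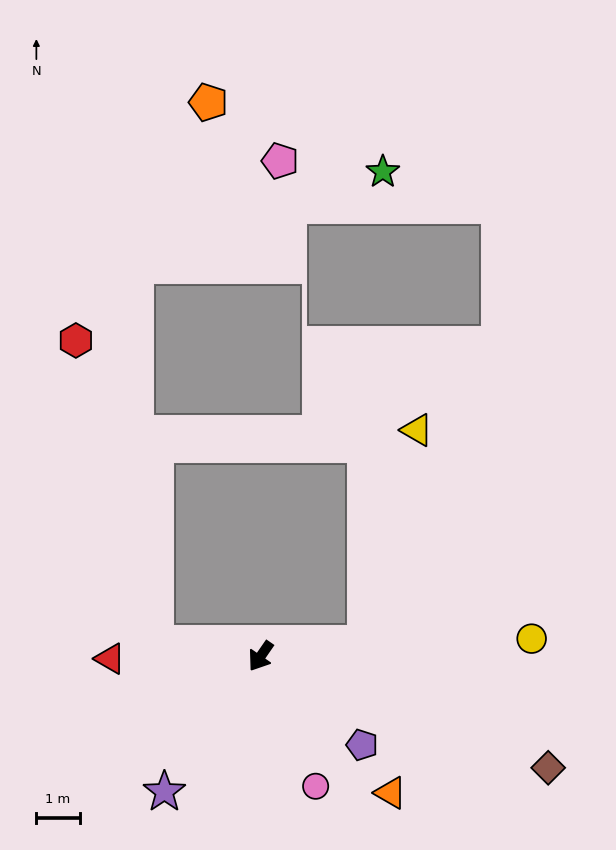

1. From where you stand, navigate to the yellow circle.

turn left 128°, forward 6.3 m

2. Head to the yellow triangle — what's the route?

blocked — turn left 132°, forward 2.5 m, then turn left 69°, forward 5.1 m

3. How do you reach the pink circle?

turn left 58°, forward 3.3 m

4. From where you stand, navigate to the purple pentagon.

turn left 83°, forward 3.1 m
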